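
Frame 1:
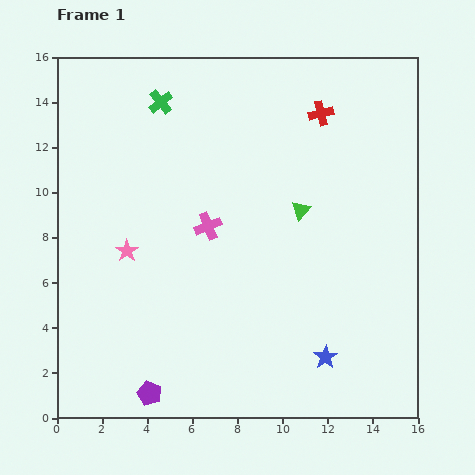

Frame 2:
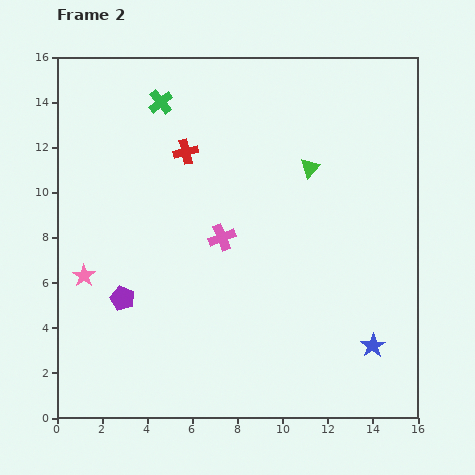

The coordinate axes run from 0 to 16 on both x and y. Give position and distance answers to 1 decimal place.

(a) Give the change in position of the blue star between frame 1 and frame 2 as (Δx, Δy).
(2.1, 0.5)

The blue star was at (11.9, 2.7) in frame 1 and (14.0, 3.2) in frame 2.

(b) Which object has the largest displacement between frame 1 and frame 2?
the red cross

(moved 6.2; next 4.4)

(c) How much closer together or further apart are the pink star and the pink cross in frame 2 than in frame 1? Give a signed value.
+2.5

Distance in frame 1: 3.8. Distance in frame 2: 6.3.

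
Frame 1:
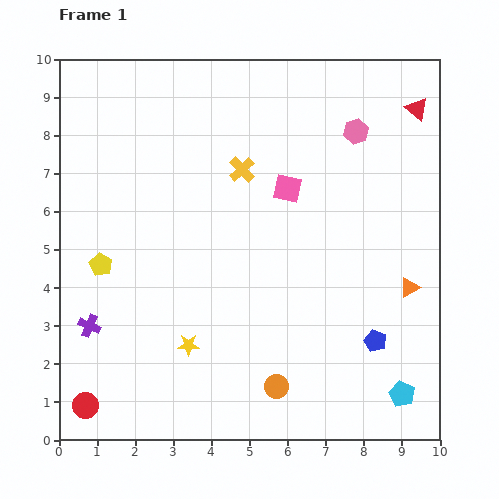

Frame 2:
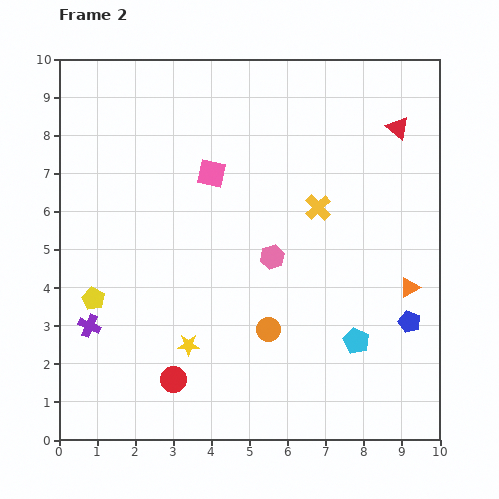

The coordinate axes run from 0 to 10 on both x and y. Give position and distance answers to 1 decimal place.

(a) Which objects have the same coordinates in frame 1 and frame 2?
the orange triangle, the yellow star, the purple cross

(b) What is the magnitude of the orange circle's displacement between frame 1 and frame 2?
1.5

The orange circle moved from (5.7, 1.4) to (5.5, 2.9), a distance of √(0.2² + 1.5²) ≈ 1.5.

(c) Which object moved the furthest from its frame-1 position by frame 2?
the pink hexagon

(moved 4.0; next 2.4)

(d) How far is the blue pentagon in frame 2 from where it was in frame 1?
1.0

The blue pentagon moved from (8.3, 2.6) to (9.2, 3.1), a distance of √(0.9² + 0.5²) ≈ 1.0.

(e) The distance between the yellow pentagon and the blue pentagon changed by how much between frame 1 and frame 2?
+0.8

Distance in frame 1: 7.5. Distance in frame 2: 8.3.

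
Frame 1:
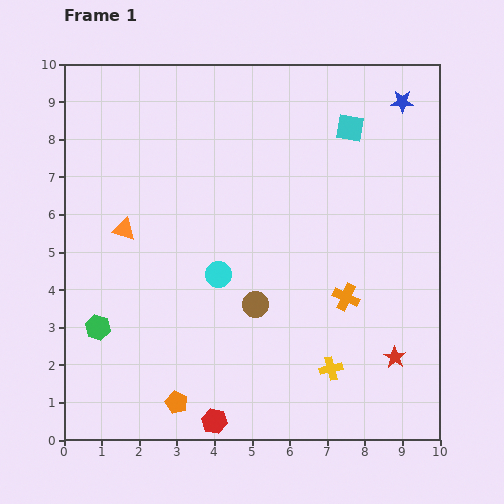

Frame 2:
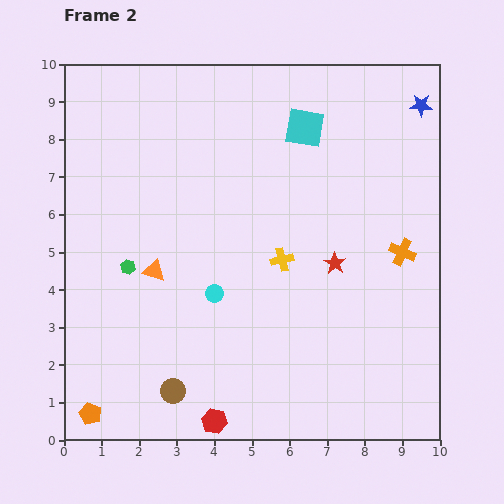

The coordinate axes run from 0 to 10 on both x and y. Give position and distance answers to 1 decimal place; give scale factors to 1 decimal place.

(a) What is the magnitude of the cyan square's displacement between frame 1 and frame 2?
1.2

The cyan square moved from (7.6, 8.3) to (6.4, 8.3), a distance of √(1.2² + 0.0²) ≈ 1.2.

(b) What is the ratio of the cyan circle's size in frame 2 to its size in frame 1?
0.7×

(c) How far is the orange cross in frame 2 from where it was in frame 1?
1.9

The orange cross moved from (7.5, 3.8) to (9.0, 5.0), a distance of √(1.5² + 1.2²) ≈ 1.9.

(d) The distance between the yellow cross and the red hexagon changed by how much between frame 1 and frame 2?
+1.3

Distance in frame 1: 3.4. Distance in frame 2: 4.7.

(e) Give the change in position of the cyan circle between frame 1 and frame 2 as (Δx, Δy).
(-0.1, -0.5)

The cyan circle was at (4.1, 4.4) in frame 1 and (4.0, 3.9) in frame 2.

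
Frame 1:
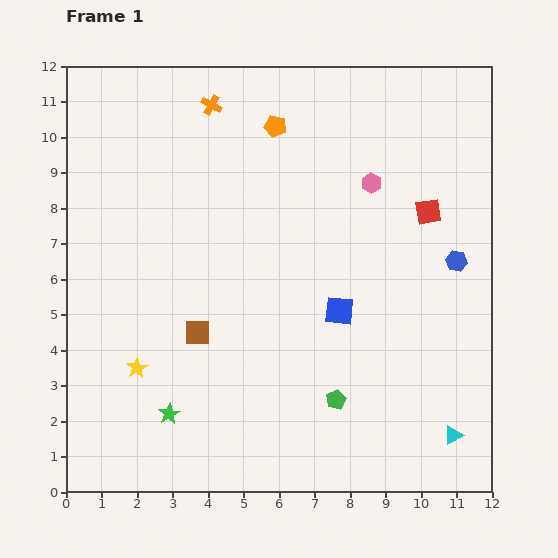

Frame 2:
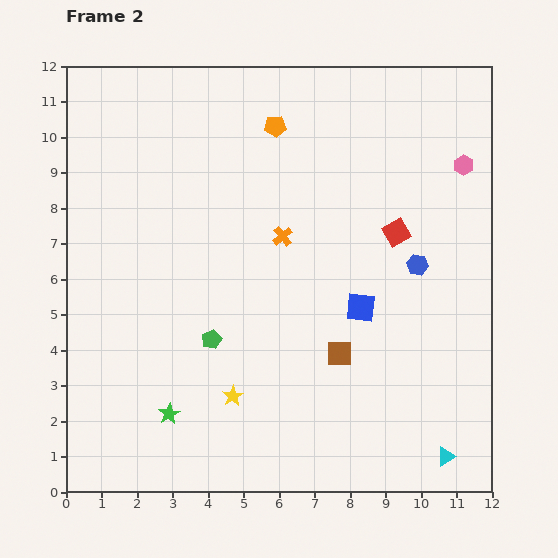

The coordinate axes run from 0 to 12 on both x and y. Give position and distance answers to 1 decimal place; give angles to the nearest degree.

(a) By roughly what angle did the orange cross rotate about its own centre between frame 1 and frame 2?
22° clockwise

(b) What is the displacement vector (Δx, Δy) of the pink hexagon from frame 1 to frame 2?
(2.6, 0.5)

The pink hexagon was at (8.6, 8.7) in frame 1 and (11.2, 9.2) in frame 2.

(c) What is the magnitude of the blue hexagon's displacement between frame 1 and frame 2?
1.1

The blue hexagon moved from (11.0, 6.5) to (9.9, 6.4), a distance of √(1.1² + 0.1²) ≈ 1.1.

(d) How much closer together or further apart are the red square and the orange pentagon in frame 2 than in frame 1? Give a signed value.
-0.4

Distance in frame 1: 4.9. Distance in frame 2: 4.5.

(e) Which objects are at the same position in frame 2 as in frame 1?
the orange pentagon, the green star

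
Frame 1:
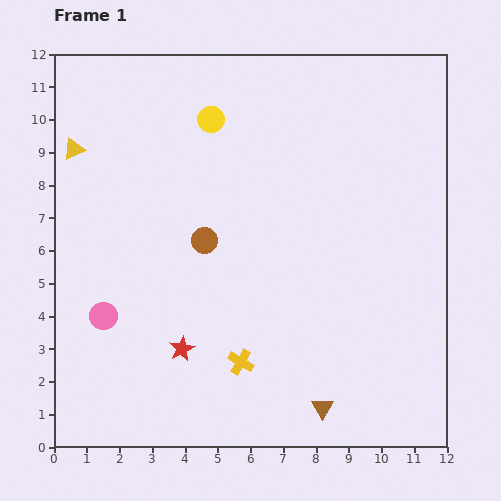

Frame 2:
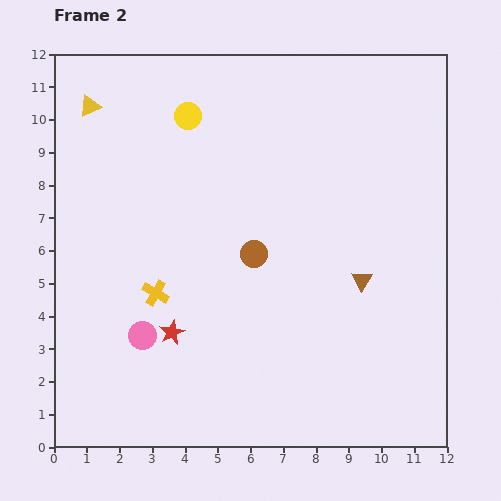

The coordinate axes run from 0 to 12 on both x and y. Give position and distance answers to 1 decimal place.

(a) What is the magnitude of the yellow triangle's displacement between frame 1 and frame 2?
1.4

The yellow triangle moved from (0.6, 9.1) to (1.1, 10.4), a distance of √(0.5² + 1.3²) ≈ 1.4.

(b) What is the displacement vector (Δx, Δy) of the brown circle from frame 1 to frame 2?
(1.5, -0.4)

The brown circle was at (4.6, 6.3) in frame 1 and (6.1, 5.9) in frame 2.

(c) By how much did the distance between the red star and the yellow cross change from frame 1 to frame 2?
-0.5

Distance in frame 1: 1.8. Distance in frame 2: 1.3.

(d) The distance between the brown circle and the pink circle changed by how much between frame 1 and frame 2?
+0.3

Distance in frame 1: 3.9. Distance in frame 2: 4.2.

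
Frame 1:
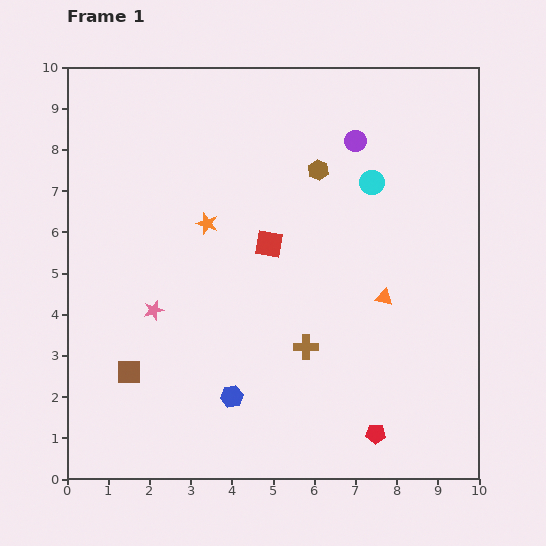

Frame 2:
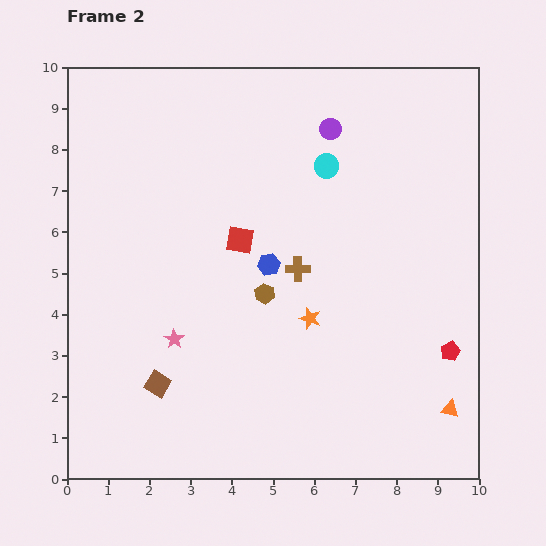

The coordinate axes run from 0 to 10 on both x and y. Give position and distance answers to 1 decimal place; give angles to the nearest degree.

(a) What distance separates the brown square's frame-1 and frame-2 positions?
0.8

The brown square moved from (1.5, 2.6) to (2.2, 2.3), a distance of √(0.7² + 0.3²) ≈ 0.8.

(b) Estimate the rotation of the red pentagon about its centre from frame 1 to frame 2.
25° counter-clockwise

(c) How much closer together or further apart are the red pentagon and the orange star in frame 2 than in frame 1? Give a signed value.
-3.0

Distance in frame 1: 6.5. Distance in frame 2: 3.5.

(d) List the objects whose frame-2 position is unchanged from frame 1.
none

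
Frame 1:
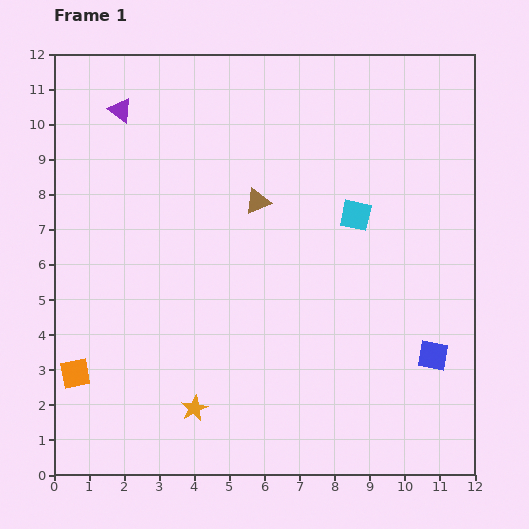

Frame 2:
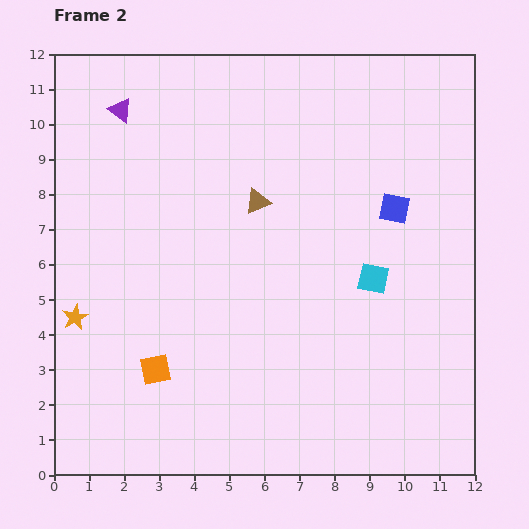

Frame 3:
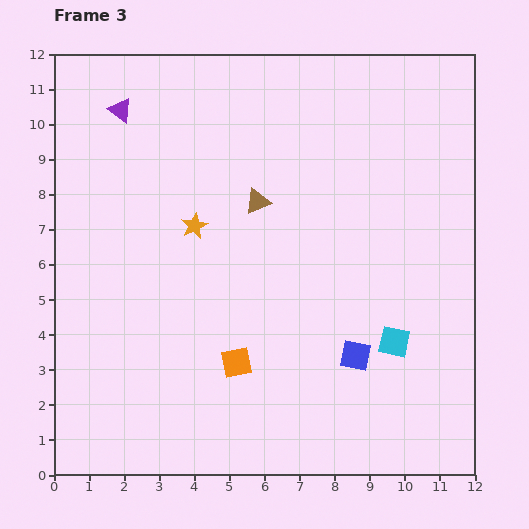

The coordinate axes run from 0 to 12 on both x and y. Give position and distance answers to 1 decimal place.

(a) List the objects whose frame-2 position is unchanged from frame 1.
the purple triangle, the brown triangle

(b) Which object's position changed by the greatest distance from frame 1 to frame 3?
the orange star

(moved 5.2; next 4.6)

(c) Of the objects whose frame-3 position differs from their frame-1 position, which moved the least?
the blue square

(moved 2.2)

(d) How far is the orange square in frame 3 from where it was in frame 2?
2.3

The orange square moved from (2.9, 3.0) to (5.2, 3.2), a distance of √(2.3² + 0.2²) ≈ 2.3.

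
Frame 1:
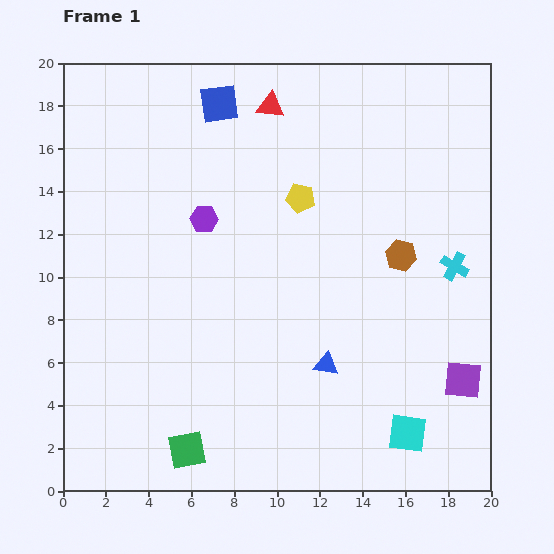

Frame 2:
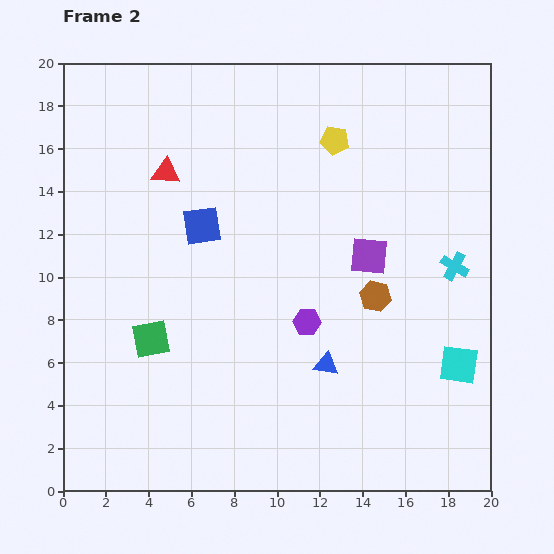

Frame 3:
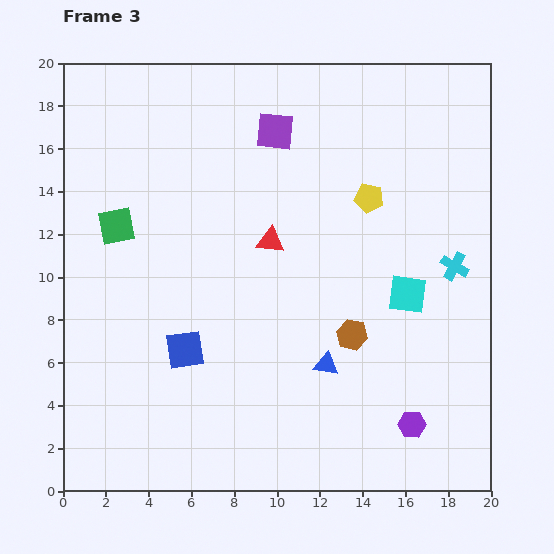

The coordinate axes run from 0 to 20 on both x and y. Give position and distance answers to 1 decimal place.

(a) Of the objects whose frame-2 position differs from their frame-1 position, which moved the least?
the brown hexagon

(moved 2.2)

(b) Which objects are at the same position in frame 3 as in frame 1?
the cyan cross, the blue triangle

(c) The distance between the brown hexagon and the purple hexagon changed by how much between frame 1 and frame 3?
-4.4

Distance in frame 1: 9.4. Distance in frame 3: 5.0.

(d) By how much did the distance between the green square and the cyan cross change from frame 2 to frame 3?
+1.3

Distance in frame 2: 14.6. Distance in frame 3: 15.9.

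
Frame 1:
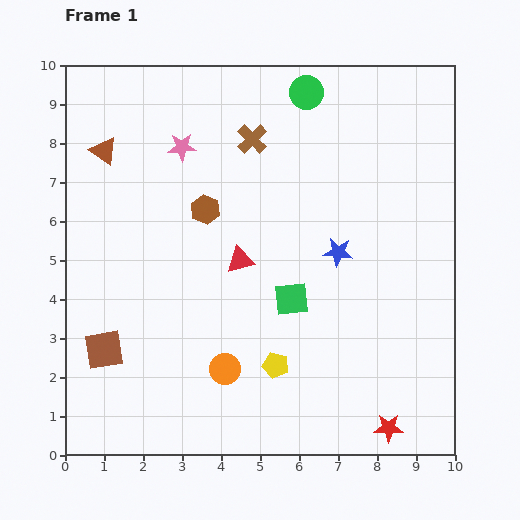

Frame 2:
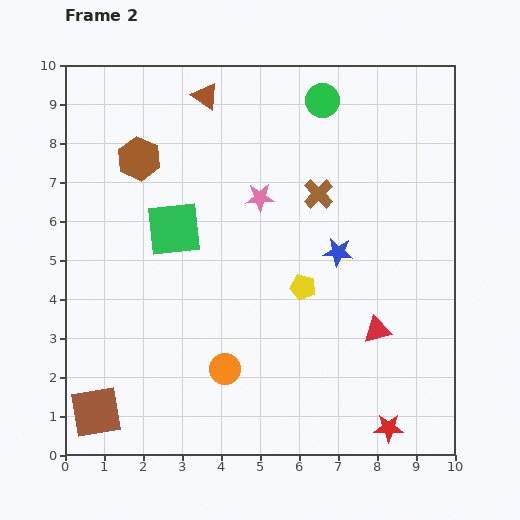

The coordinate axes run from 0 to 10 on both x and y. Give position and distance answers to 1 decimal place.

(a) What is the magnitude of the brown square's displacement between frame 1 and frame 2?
1.6

The brown square moved from (1.0, 2.7) to (0.8, 1.1), a distance of √(0.2² + 1.6²) ≈ 1.6.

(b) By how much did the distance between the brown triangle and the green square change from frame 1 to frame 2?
-2.6

Distance in frame 1: 6.1. Distance in frame 2: 3.5.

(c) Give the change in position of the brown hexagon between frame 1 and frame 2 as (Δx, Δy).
(-1.7, 1.3)

The brown hexagon was at (3.6, 6.3) in frame 1 and (1.9, 7.6) in frame 2.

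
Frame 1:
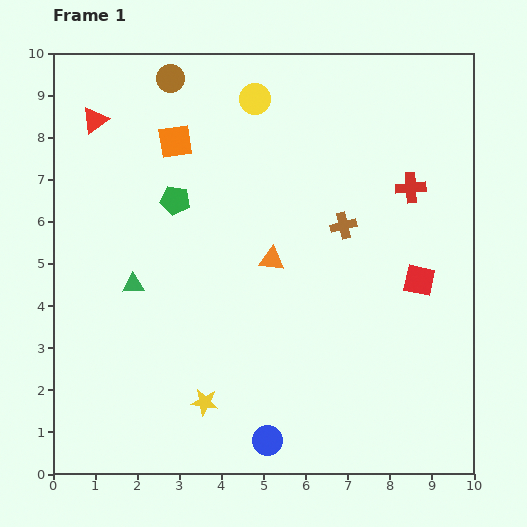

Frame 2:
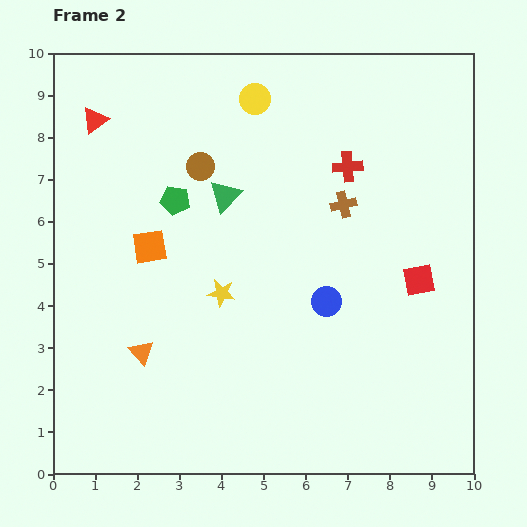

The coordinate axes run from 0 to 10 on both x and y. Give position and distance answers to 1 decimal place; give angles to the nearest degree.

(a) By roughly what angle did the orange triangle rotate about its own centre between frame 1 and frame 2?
42° clockwise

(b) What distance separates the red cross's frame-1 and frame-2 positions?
1.6

The red cross moved from (8.5, 6.8) to (7.0, 7.3), a distance of √(1.5² + 0.5²) ≈ 1.6.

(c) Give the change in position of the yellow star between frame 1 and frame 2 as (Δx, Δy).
(0.4, 2.6)

The yellow star was at (3.6, 1.7) in frame 1 and (4.0, 4.3) in frame 2.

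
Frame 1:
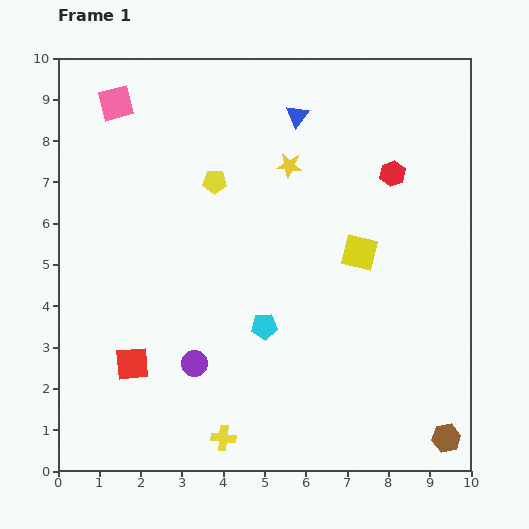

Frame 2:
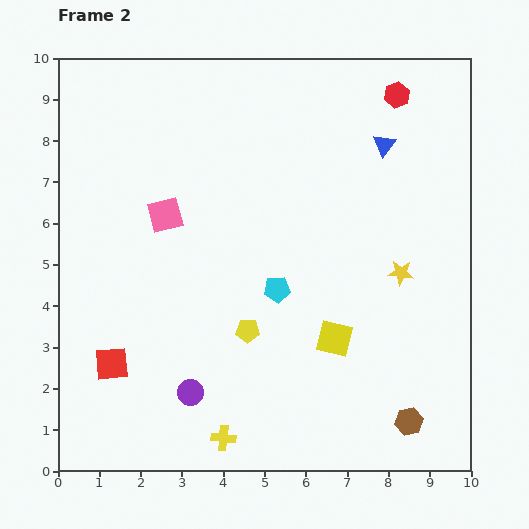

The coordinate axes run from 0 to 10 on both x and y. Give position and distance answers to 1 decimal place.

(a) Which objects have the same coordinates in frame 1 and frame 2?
the yellow cross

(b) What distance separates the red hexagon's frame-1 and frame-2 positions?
1.9

The red hexagon moved from (8.1, 7.2) to (8.2, 9.1), a distance of √(0.1² + 1.9²) ≈ 1.9.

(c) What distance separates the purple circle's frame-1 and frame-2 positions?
0.7

The purple circle moved from (3.3, 2.6) to (3.2, 1.9), a distance of √(0.1² + 0.7²) ≈ 0.7.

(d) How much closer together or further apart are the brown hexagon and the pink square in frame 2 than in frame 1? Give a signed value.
-3.7

Distance in frame 1: 11.4. Distance in frame 2: 7.7.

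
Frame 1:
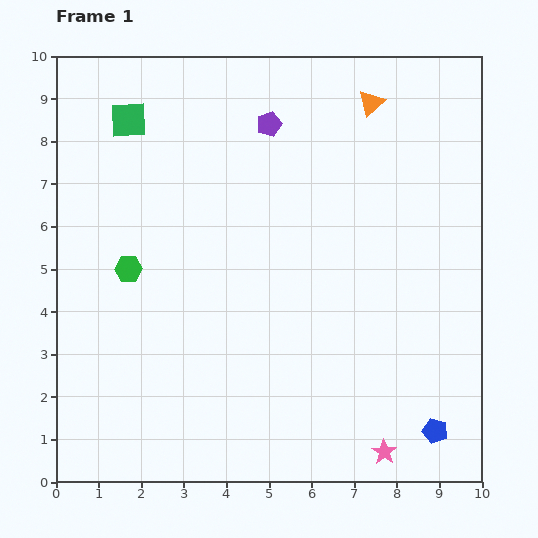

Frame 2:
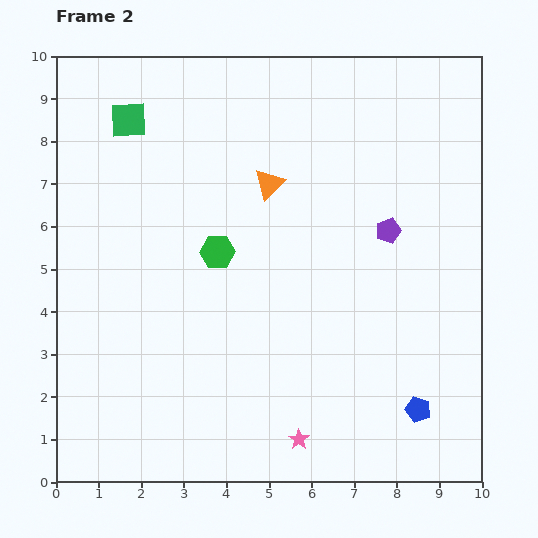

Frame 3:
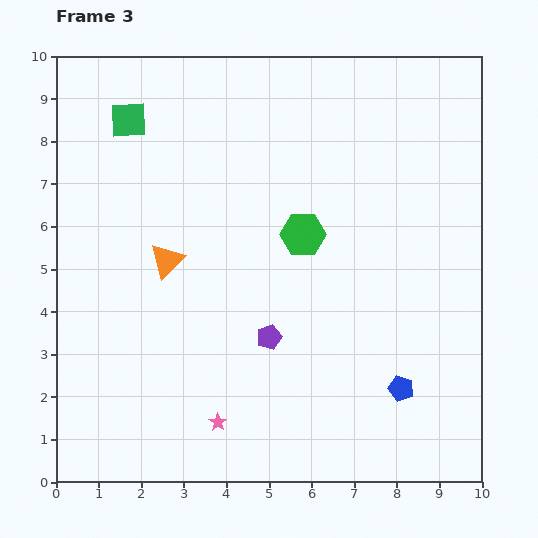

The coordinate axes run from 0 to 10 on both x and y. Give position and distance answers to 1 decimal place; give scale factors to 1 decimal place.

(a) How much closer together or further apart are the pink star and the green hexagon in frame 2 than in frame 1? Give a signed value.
-2.6

Distance in frame 1: 7.4. Distance in frame 2: 4.8.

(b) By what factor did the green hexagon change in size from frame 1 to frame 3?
1.6×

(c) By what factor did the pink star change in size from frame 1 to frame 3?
0.7×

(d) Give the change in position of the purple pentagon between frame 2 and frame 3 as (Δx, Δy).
(-2.8, -2.5)

The purple pentagon was at (7.8, 5.9) in frame 2 and (5.0, 3.4) in frame 3.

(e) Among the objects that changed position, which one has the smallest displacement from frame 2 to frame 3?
the blue pentagon

(moved 0.6)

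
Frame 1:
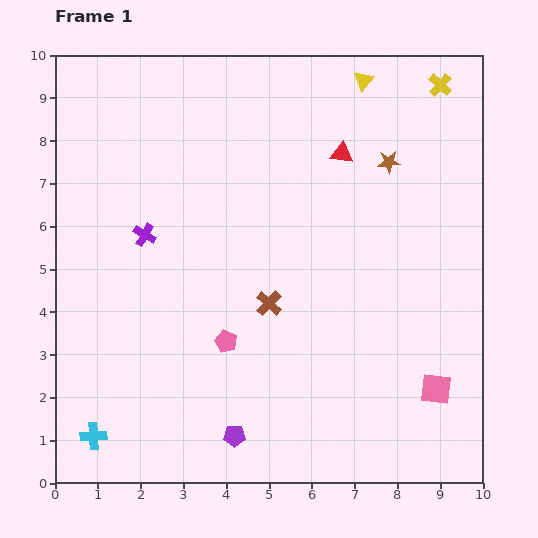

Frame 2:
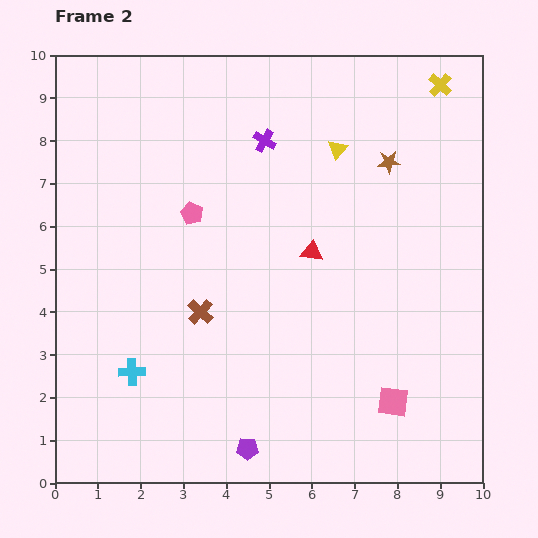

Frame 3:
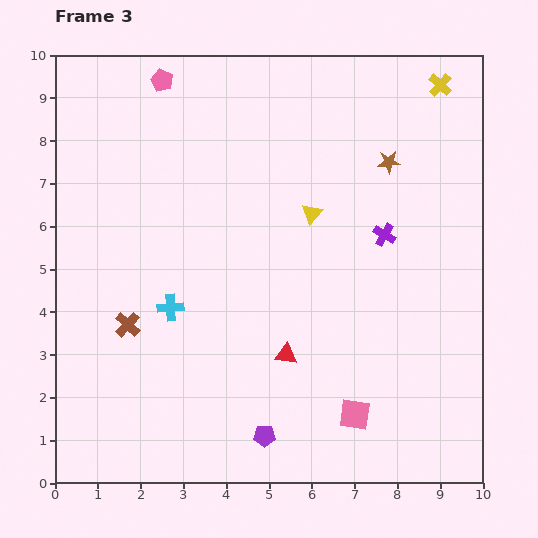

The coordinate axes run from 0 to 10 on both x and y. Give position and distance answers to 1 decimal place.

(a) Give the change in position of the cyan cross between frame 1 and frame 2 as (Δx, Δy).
(0.9, 1.5)

The cyan cross was at (0.9, 1.1) in frame 1 and (1.8, 2.6) in frame 2.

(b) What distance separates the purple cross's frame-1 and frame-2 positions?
3.6

The purple cross moved from (2.1, 5.8) to (4.9, 8.0), a distance of √(2.8² + 2.2²) ≈ 3.6.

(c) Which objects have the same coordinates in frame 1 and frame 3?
the brown star, the yellow cross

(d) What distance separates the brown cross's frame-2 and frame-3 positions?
1.7

The brown cross moved from (3.4, 4.0) to (1.7, 3.7), a distance of √(1.7² + 0.3²) ≈ 1.7.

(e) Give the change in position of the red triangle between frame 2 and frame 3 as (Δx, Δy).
(-0.6, -2.4)

The red triangle was at (6.0, 5.4) in frame 2 and (5.4, 3.0) in frame 3.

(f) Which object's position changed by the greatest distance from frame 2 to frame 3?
the purple cross

(moved 3.6; next 3.2)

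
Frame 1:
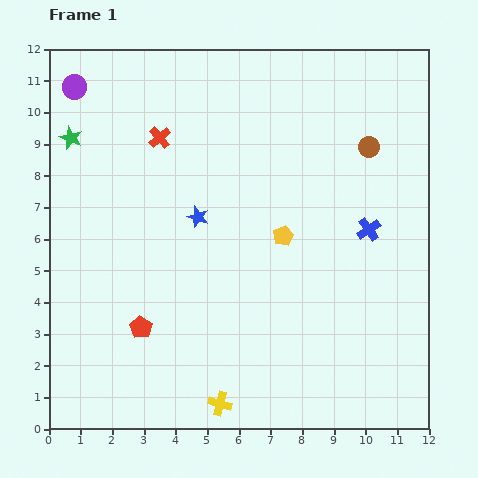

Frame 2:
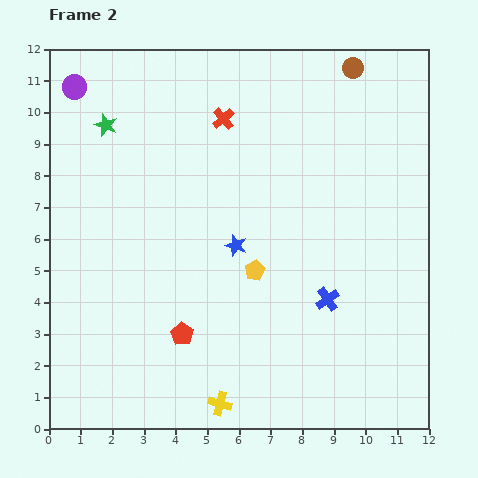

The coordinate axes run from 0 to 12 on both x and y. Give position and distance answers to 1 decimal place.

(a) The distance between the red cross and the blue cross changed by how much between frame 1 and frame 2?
-0.6

Distance in frame 1: 7.2. Distance in frame 2: 6.6.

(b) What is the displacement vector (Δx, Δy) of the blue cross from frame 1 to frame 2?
(-1.3, -2.2)

The blue cross was at (10.1, 6.3) in frame 1 and (8.8, 4.1) in frame 2.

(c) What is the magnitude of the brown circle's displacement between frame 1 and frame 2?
2.5

The brown circle moved from (10.1, 8.9) to (9.6, 11.4), a distance of √(0.5² + 2.5²) ≈ 2.5.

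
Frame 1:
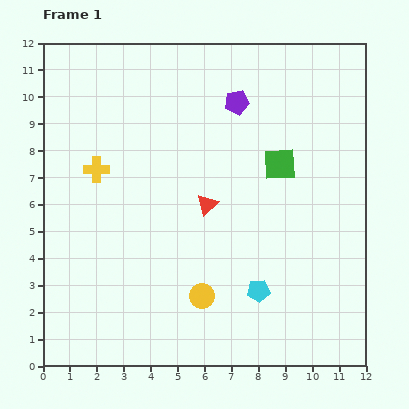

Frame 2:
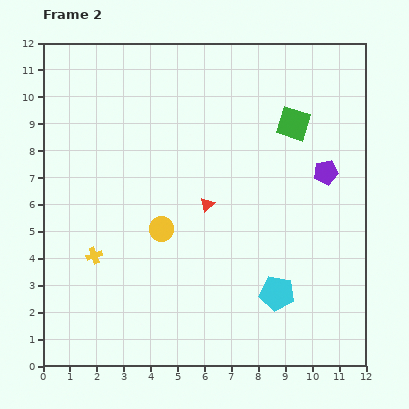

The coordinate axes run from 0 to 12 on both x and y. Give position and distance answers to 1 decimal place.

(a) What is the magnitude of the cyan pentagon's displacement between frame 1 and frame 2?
0.7

The cyan pentagon moved from (8.0, 2.8) to (8.7, 2.7), a distance of √(0.7² + 0.1²) ≈ 0.7.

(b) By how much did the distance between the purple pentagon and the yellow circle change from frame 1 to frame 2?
-0.8

Distance in frame 1: 7.3. Distance in frame 2: 6.5.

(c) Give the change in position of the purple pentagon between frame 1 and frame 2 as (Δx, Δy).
(3.3, -2.6)

The purple pentagon was at (7.2, 9.8) in frame 1 and (10.5, 7.2) in frame 2.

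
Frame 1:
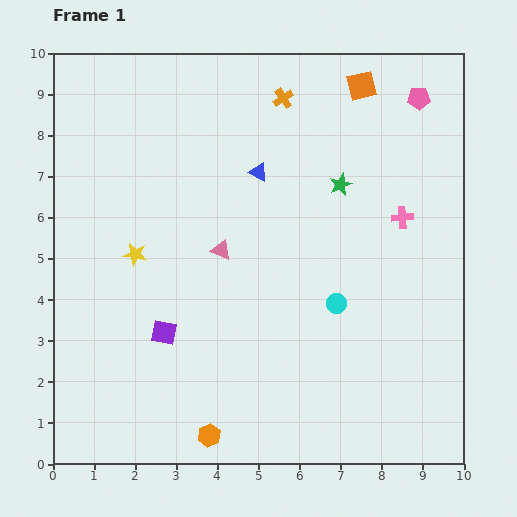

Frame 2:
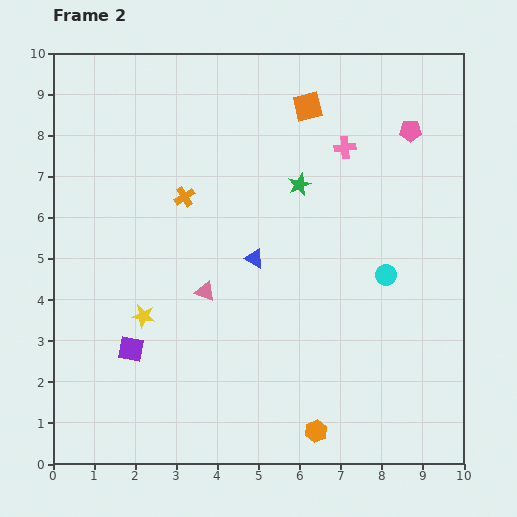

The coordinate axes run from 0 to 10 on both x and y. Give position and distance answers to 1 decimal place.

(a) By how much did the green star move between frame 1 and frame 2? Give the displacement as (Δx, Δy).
(-1.0, 0.0)

The green star was at (7.0, 6.8) in frame 1 and (6.0, 6.8) in frame 2.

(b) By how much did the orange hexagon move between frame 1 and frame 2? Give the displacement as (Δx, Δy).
(2.6, 0.1)

The orange hexagon was at (3.8, 0.7) in frame 1 and (6.4, 0.8) in frame 2.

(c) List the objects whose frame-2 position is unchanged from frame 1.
none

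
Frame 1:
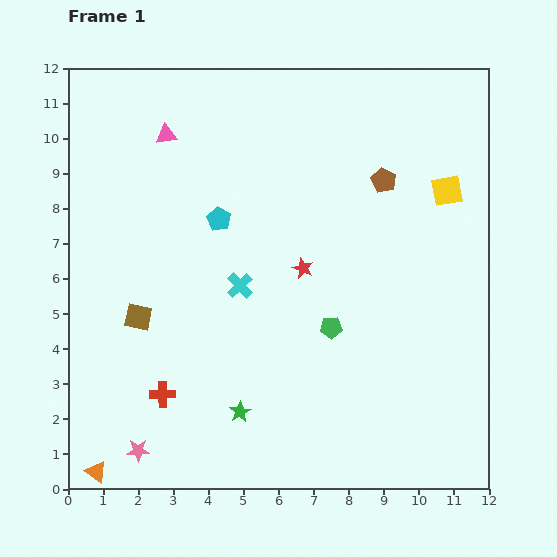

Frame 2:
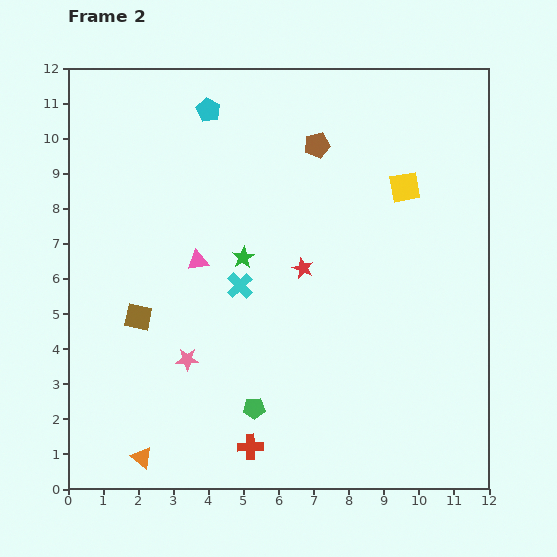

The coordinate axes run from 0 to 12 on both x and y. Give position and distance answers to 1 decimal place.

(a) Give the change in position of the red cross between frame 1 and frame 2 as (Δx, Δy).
(2.5, -1.5)

The red cross was at (2.7, 2.7) in frame 1 and (5.2, 1.2) in frame 2.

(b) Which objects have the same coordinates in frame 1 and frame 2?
the red star, the cyan cross, the brown square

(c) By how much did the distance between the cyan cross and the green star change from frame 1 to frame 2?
-2.8

Distance in frame 1: 3.6. Distance in frame 2: 0.8.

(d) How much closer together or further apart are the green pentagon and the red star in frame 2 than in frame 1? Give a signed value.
+2.3

Distance in frame 1: 1.9. Distance in frame 2: 4.2.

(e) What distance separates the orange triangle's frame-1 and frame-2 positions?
1.4

The orange triangle moved from (0.8, 0.5) to (2.1, 0.9), a distance of √(1.3² + 0.4²) ≈ 1.4.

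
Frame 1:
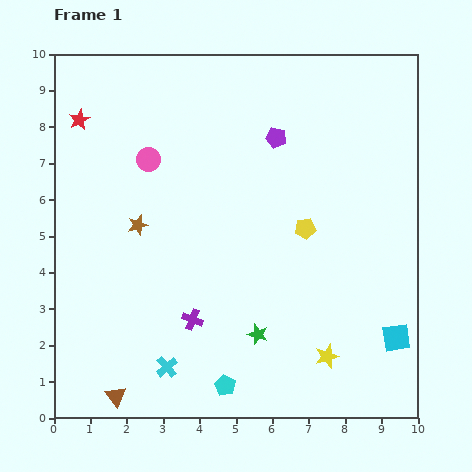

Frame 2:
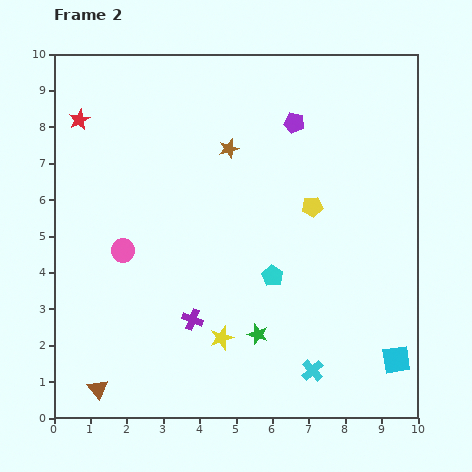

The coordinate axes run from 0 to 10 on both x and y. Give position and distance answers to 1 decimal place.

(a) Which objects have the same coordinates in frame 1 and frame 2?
the green star, the purple cross, the red star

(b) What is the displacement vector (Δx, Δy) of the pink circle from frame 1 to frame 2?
(-0.7, -2.5)

The pink circle was at (2.6, 7.1) in frame 1 and (1.9, 4.6) in frame 2.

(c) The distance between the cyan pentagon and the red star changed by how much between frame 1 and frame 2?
-1.5

Distance in frame 1: 8.3. Distance in frame 2: 6.8.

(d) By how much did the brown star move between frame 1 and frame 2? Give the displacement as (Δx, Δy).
(2.5, 2.1)

The brown star was at (2.3, 5.3) in frame 1 and (4.8, 7.4) in frame 2.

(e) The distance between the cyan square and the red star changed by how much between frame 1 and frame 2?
+0.3

Distance in frame 1: 10.6. Distance in frame 2: 10.9.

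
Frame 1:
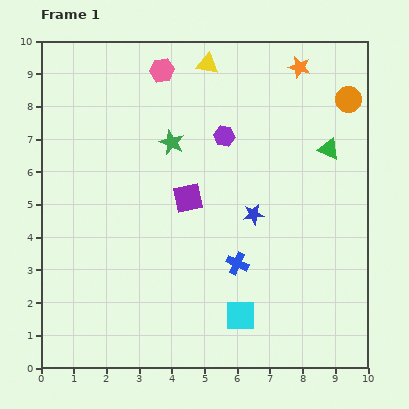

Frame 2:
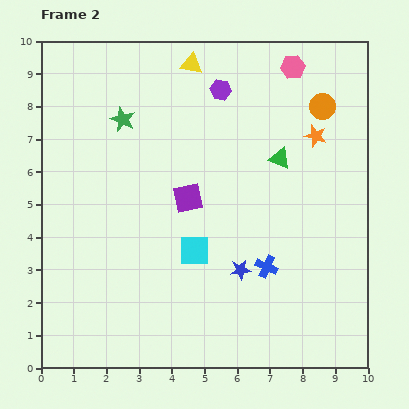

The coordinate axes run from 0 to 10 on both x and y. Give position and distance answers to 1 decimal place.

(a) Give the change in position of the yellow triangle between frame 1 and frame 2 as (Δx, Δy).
(-0.5, 0.0)

The yellow triangle was at (5.1, 9.3) in frame 1 and (4.6, 9.3) in frame 2.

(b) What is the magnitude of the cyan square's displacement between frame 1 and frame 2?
2.4

The cyan square moved from (6.1, 1.6) to (4.7, 3.6), a distance of √(1.4² + 2.0²) ≈ 2.4.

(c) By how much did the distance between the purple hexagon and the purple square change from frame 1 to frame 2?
+1.2

Distance in frame 1: 2.2. Distance in frame 2: 3.4.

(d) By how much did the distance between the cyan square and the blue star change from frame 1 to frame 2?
-1.6

Distance in frame 1: 3.1. Distance in frame 2: 1.5.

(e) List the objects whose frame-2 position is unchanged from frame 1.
the purple square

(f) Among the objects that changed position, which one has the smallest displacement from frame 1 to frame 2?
the yellow triangle

(moved 0.5)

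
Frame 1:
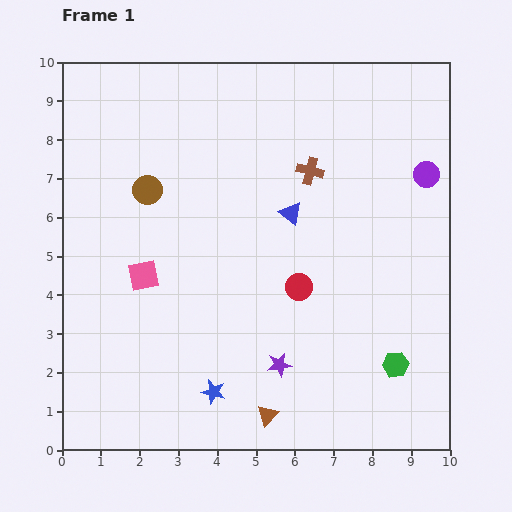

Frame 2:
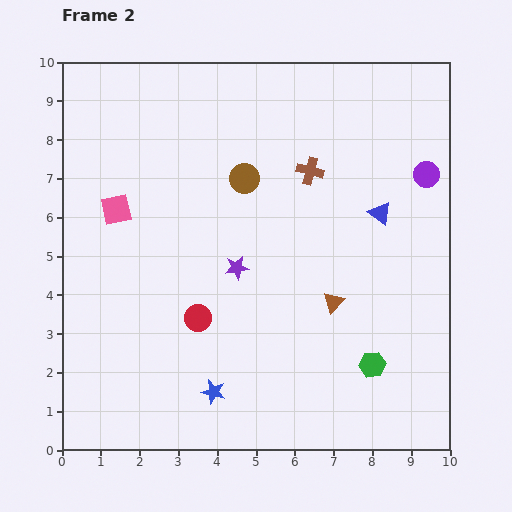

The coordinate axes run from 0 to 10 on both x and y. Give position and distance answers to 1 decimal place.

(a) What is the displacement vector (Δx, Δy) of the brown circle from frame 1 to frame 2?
(2.5, 0.3)

The brown circle was at (2.2, 6.7) in frame 1 and (4.7, 7.0) in frame 2.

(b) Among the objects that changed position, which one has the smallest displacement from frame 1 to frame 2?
the green hexagon

(moved 0.6)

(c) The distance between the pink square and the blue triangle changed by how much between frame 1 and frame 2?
+2.7

Distance in frame 1: 4.1. Distance in frame 2: 6.8.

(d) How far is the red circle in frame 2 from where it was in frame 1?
2.7

The red circle moved from (6.1, 4.2) to (3.5, 3.4), a distance of √(2.6² + 0.8²) ≈ 2.7.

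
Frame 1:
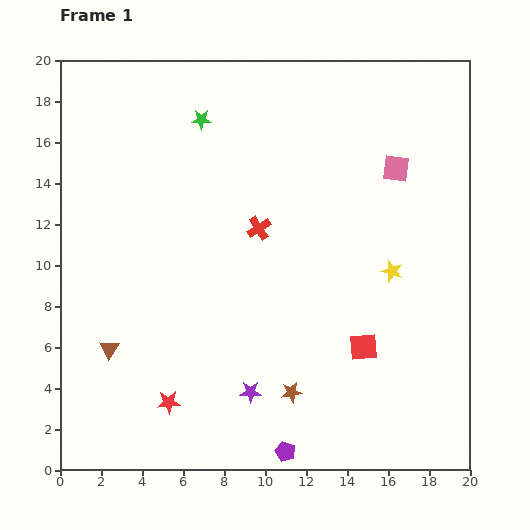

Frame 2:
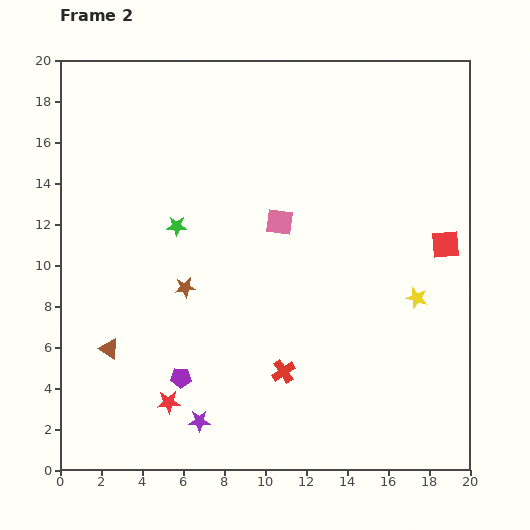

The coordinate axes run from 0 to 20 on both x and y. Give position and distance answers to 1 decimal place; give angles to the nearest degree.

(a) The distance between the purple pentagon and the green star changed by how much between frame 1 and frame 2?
-9.3

Distance in frame 1: 16.7. Distance in frame 2: 7.4.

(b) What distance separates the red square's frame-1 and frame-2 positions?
6.4

The red square moved from (14.8, 6.0) to (18.8, 11.0), a distance of √(4.0² + 5.0²) ≈ 6.4.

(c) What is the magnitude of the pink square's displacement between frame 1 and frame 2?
6.3

The pink square moved from (16.4, 14.7) to (10.7, 12.1), a distance of √(5.7² + 2.6²) ≈ 6.3.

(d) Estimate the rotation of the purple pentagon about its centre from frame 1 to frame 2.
20° counter-clockwise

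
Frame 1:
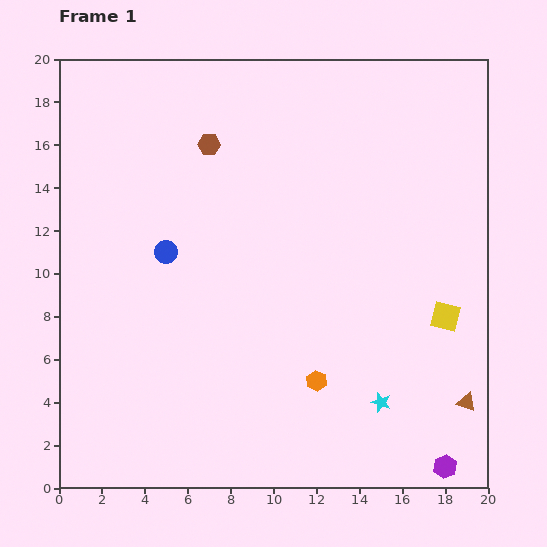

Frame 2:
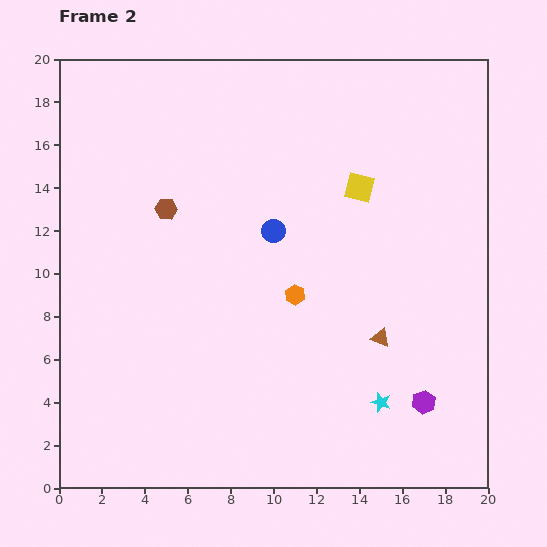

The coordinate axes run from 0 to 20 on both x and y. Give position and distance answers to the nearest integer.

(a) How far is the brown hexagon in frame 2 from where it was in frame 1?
4

The brown hexagon moved from (7, 16) to (5, 13), a distance of √(2² + 3²) ≈ 4.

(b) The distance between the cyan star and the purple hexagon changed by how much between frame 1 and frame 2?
-2

Distance in frame 1: 4. Distance in frame 2: 2.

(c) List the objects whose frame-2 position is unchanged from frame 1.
the cyan star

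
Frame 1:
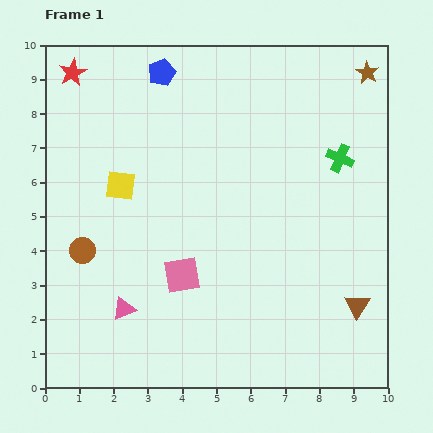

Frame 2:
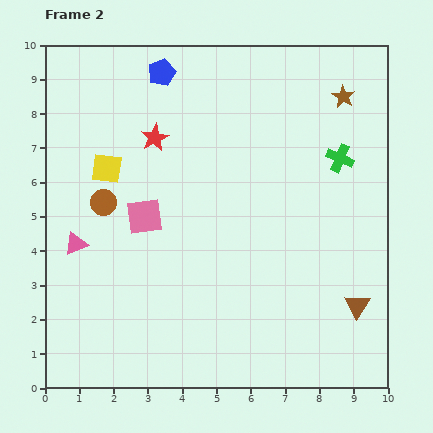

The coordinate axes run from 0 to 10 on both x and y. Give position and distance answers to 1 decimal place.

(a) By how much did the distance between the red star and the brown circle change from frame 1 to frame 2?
-2.8

Distance in frame 1: 5.2. Distance in frame 2: 2.4.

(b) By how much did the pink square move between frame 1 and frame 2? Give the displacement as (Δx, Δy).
(-1.1, 1.7)

The pink square was at (4.0, 3.3) in frame 1 and (2.9, 5.0) in frame 2.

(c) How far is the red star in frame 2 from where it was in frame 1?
3.1

The red star moved from (0.8, 9.2) to (3.2, 7.3), a distance of √(2.4² + 1.9²) ≈ 3.1.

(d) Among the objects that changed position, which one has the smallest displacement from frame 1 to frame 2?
the yellow square

(moved 0.6)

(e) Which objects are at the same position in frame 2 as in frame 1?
the blue pentagon, the green cross, the brown triangle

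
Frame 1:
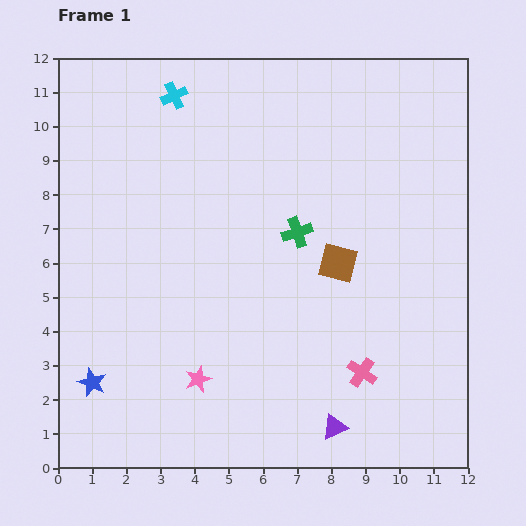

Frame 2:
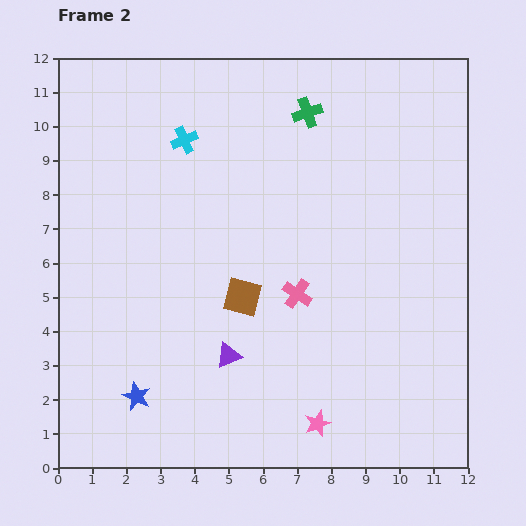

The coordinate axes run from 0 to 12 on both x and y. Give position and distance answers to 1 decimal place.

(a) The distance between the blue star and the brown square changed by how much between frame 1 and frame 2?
-3.8

Distance in frame 1: 8.0. Distance in frame 2: 4.2.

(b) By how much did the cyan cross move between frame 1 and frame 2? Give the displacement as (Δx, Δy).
(0.3, -1.3)

The cyan cross was at (3.4, 10.9) in frame 1 and (3.7, 9.6) in frame 2.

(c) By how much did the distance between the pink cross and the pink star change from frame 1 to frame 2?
-1.0

Distance in frame 1: 4.8. Distance in frame 2: 3.8.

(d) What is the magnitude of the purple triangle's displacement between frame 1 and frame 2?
3.7

The purple triangle moved from (8.1, 1.2) to (5.0, 3.3), a distance of √(3.1² + 2.1²) ≈ 3.7.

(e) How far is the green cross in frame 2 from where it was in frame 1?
3.5

The green cross moved from (7.0, 6.9) to (7.3, 10.4), a distance of √(0.3² + 3.5²) ≈ 3.5.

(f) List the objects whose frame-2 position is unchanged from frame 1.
none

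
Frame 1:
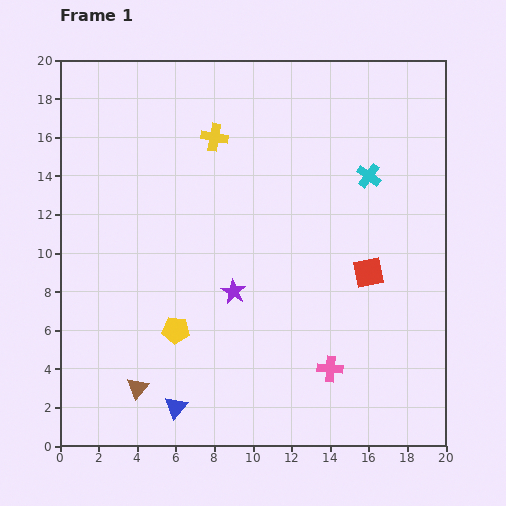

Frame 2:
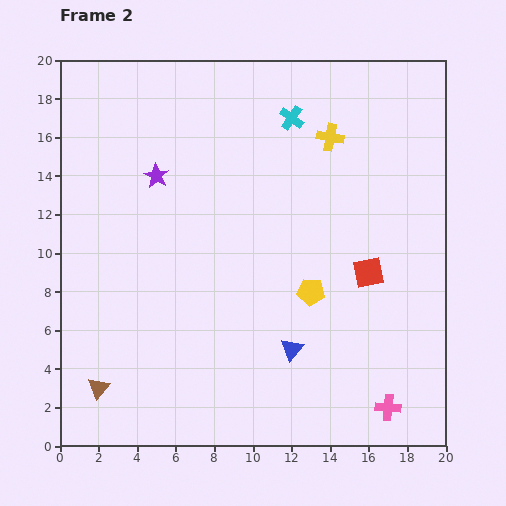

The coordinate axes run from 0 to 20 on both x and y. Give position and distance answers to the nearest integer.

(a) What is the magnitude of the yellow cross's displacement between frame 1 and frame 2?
6

The yellow cross moved from (8, 16) to (14, 16), a distance of √(6² + 0²) ≈ 6.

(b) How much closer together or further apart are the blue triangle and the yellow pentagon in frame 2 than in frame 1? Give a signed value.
-1

Distance in frame 1: 4. Distance in frame 2: 3.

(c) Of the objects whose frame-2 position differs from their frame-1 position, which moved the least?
the brown triangle

(moved 2)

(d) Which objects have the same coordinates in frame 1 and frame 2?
the red square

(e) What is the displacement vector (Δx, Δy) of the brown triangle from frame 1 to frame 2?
(-2, 0)

The brown triangle was at (4, 3) in frame 1 and (2, 3) in frame 2.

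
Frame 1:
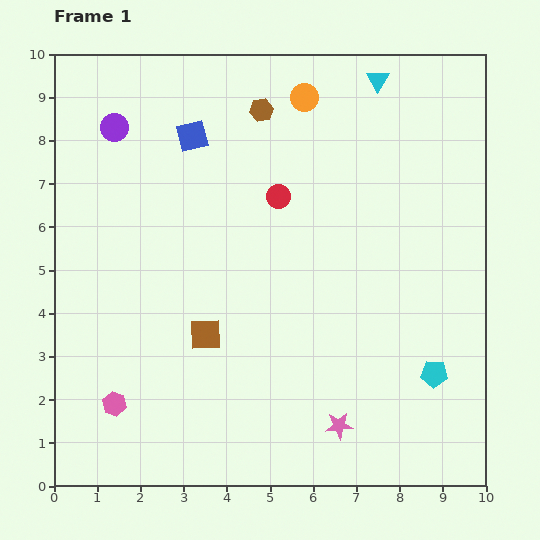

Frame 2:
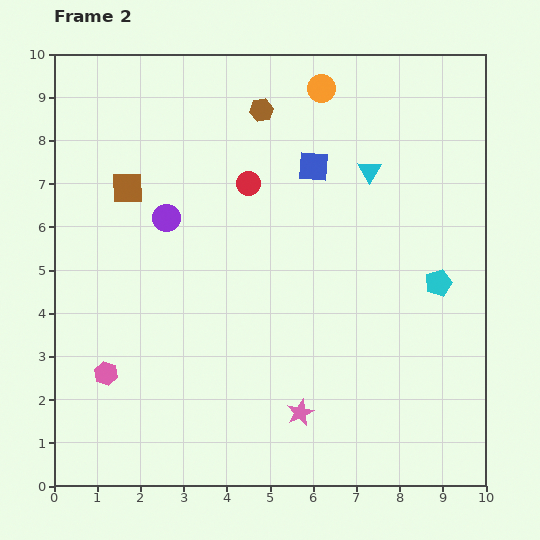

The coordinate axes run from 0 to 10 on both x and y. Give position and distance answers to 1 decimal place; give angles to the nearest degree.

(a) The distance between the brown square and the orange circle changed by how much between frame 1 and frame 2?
-0.9

Distance in frame 1: 6.0. Distance in frame 2: 5.1.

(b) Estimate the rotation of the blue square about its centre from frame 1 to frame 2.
19° clockwise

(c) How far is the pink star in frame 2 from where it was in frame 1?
0.9

The pink star moved from (6.6, 1.4) to (5.7, 1.7), a distance of √(0.9² + 0.3²) ≈ 0.9.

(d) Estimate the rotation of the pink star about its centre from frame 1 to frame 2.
20° counter-clockwise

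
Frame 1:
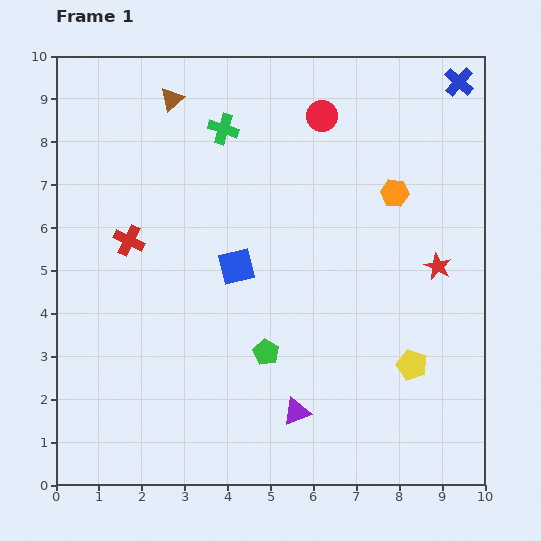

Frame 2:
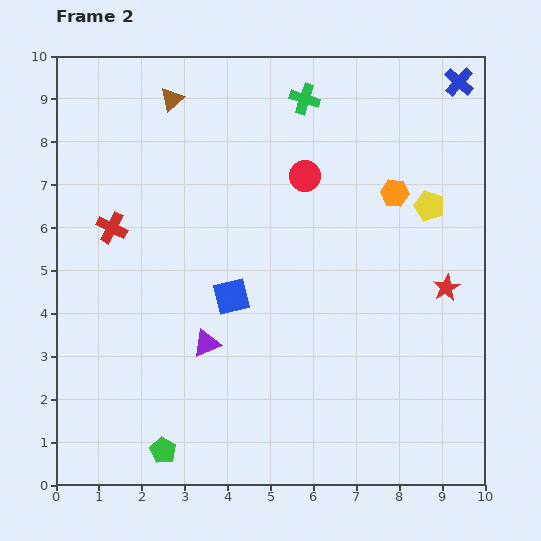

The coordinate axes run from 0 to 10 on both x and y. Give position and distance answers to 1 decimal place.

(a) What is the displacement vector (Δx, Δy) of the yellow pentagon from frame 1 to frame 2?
(0.4, 3.7)

The yellow pentagon was at (8.3, 2.8) in frame 1 and (8.7, 6.5) in frame 2.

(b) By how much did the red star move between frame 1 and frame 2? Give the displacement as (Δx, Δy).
(0.2, -0.5)

The red star was at (8.9, 5.1) in frame 1 and (9.1, 4.6) in frame 2.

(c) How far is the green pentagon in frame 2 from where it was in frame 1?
3.3

The green pentagon moved from (4.9, 3.1) to (2.5, 0.8), a distance of √(2.4² + 2.3²) ≈ 3.3.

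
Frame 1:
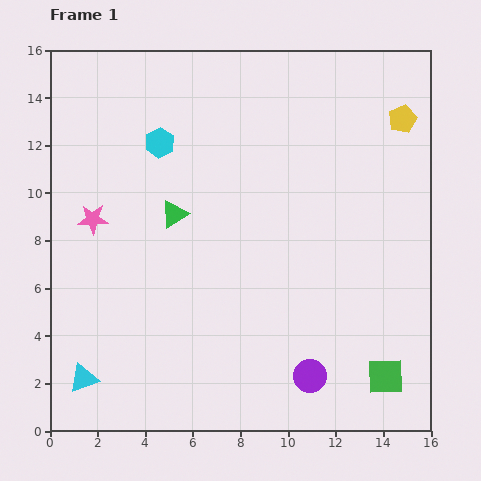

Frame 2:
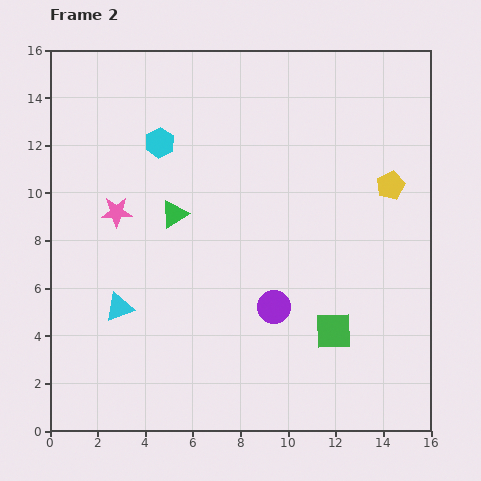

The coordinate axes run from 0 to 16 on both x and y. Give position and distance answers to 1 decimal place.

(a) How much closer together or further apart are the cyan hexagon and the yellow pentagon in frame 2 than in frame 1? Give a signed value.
-0.3

Distance in frame 1: 10.2. Distance in frame 2: 9.9.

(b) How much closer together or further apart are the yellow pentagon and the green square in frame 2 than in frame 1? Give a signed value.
-4.2

Distance in frame 1: 10.8. Distance in frame 2: 6.6.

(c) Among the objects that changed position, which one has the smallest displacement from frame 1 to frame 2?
the pink star

(moved 1.0)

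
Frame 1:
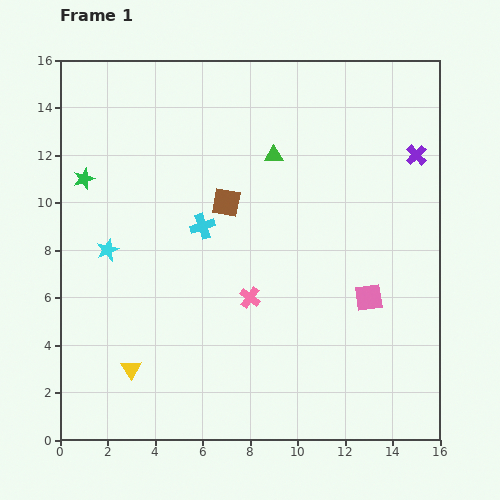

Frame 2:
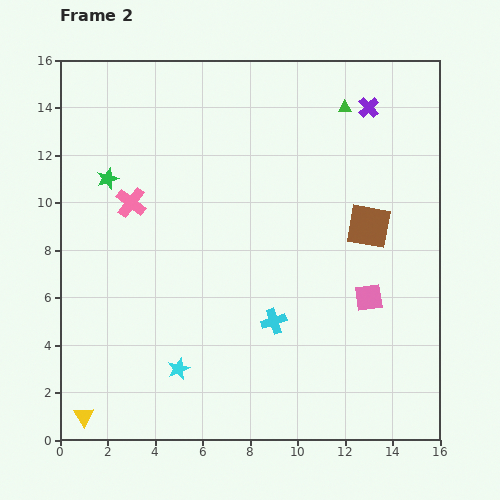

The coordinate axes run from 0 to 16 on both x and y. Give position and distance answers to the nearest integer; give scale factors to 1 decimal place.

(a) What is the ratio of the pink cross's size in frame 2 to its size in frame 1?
1.5×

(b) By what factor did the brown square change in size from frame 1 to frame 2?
1.6×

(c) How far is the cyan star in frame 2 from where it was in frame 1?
6

The cyan star moved from (2, 8) to (5, 3), a distance of √(3² + 5²) ≈ 6.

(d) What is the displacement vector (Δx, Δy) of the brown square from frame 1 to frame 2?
(6, -1)

The brown square was at (7, 10) in frame 1 and (13, 9) in frame 2.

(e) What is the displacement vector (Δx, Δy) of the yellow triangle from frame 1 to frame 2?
(-2, -2)

The yellow triangle was at (3, 3) in frame 1 and (1, 1) in frame 2.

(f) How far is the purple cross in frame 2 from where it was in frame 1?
3

The purple cross moved from (15, 12) to (13, 14), a distance of √(2² + 2²) ≈ 3.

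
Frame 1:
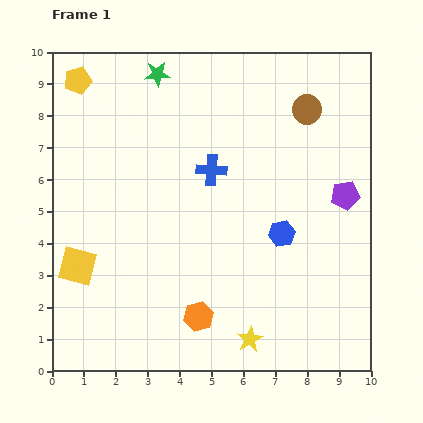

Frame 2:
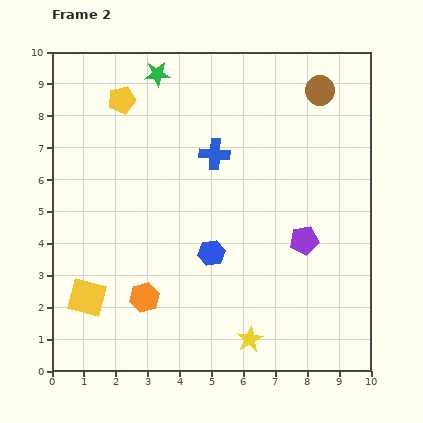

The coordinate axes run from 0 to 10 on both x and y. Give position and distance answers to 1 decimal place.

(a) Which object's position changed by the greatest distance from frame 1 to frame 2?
the blue hexagon

(moved 2.3; next 1.9)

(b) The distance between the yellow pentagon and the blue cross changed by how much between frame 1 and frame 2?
-1.6

Distance in frame 1: 5.0. Distance in frame 2: 3.4.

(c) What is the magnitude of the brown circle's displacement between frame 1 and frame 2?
0.7

The brown circle moved from (8.0, 8.2) to (8.4, 8.8), a distance of √(0.4² + 0.6²) ≈ 0.7.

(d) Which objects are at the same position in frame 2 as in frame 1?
the yellow star, the green star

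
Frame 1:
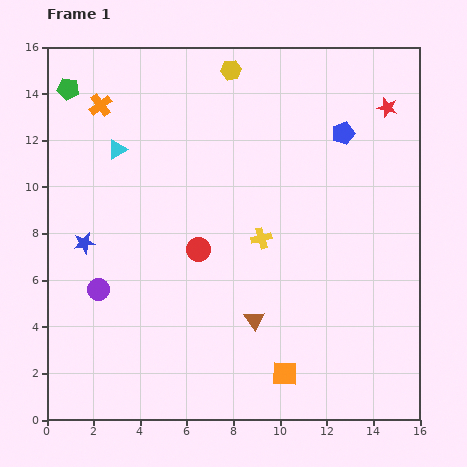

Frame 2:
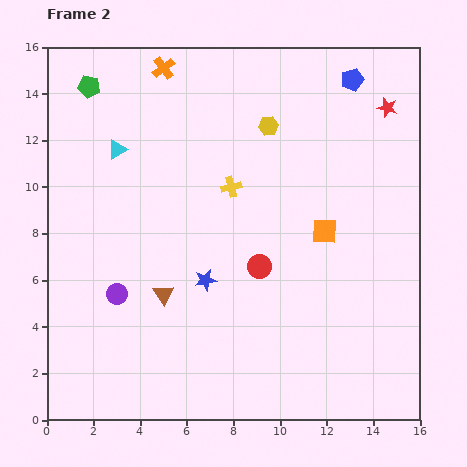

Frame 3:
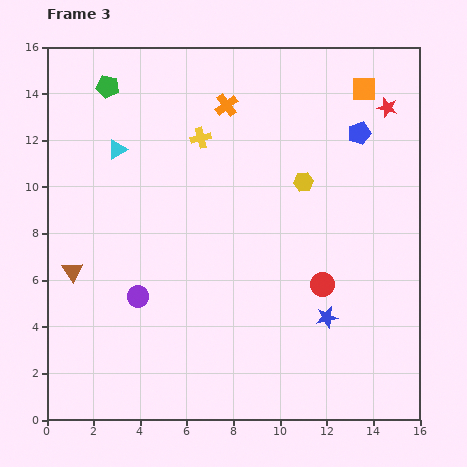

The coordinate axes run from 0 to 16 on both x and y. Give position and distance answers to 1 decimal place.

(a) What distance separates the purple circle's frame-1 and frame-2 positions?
0.8

The purple circle moved from (2.2, 5.6) to (3.0, 5.4), a distance of √(0.8² + 0.2²) ≈ 0.8.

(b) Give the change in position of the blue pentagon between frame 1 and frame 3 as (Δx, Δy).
(0.7, 0.0)

The blue pentagon was at (12.7, 12.3) in frame 1 and (13.4, 12.3) in frame 3.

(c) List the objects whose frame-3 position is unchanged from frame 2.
the cyan triangle, the red star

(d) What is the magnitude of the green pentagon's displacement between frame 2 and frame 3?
0.8

The green pentagon moved from (1.8, 14.3) to (2.6, 14.3), a distance of √(0.8² + 0.0²) ≈ 0.8.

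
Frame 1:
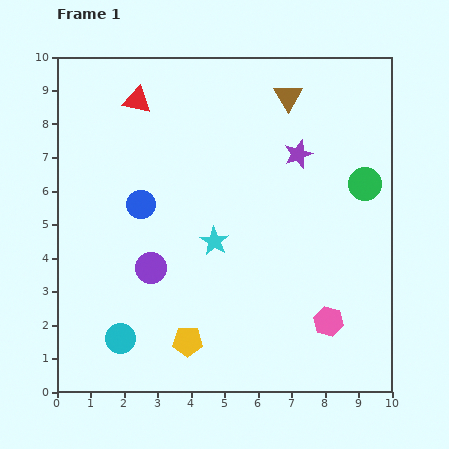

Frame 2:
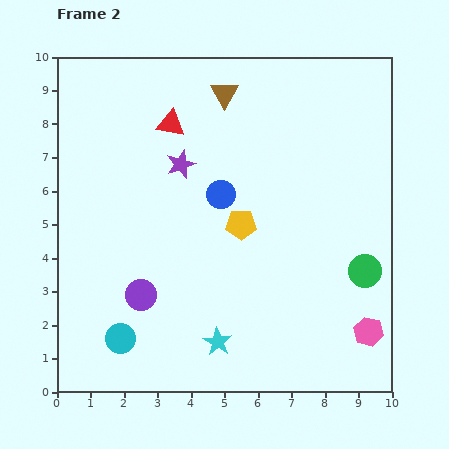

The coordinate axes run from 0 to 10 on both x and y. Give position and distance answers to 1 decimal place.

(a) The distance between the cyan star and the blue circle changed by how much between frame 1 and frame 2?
+1.9

Distance in frame 1: 2.5. Distance in frame 2: 4.4.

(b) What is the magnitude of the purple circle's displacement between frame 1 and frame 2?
0.9

The purple circle moved from (2.8, 3.7) to (2.5, 2.9), a distance of √(0.3² + 0.8²) ≈ 0.9.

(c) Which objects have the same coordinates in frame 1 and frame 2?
the cyan circle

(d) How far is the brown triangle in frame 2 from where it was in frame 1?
1.9

The brown triangle moved from (6.9, 8.8) to (5.0, 8.9), a distance of √(1.9² + 0.1²) ≈ 1.9.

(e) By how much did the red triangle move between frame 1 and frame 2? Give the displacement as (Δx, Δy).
(1.0, -0.7)

The red triangle was at (2.4, 8.7) in frame 1 and (3.4, 8.0) in frame 2.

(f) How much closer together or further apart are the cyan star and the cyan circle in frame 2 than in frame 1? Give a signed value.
-1.1

Distance in frame 1: 4.0. Distance in frame 2: 2.9.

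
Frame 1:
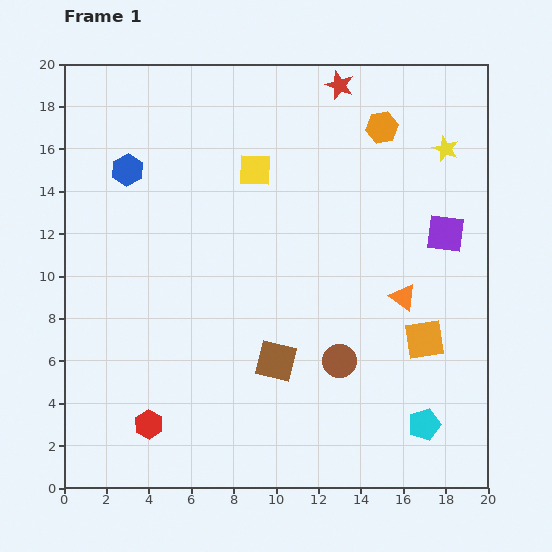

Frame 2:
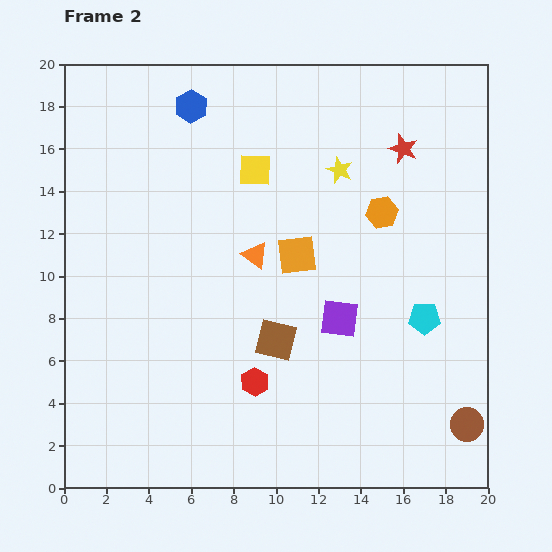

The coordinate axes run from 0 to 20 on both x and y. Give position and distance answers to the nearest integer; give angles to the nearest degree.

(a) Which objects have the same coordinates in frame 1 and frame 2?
the yellow square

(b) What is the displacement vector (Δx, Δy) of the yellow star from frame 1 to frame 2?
(-5, -1)

The yellow star was at (18, 16) in frame 1 and (13, 15) in frame 2.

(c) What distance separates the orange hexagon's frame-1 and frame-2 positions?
4

The orange hexagon moved from (15, 17) to (15, 13), a distance of √(0² + 4²) ≈ 4.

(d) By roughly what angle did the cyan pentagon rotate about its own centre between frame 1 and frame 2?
18° clockwise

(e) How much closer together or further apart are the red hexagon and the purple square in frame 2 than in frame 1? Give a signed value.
-12

Distance in frame 1: 17. Distance in frame 2: 5.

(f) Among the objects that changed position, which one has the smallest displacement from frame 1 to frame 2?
the brown square

(moved 1)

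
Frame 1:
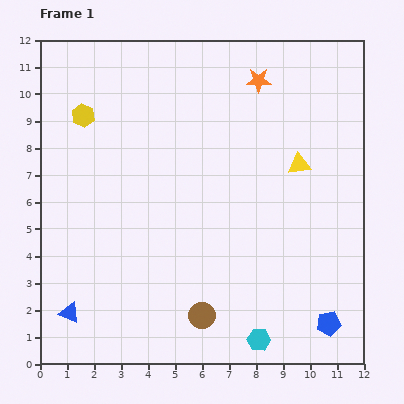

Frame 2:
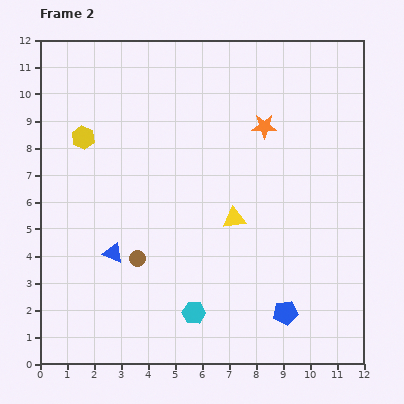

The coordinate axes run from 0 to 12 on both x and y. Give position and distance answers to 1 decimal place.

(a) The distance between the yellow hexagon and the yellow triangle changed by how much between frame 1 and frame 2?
-1.8

Distance in frame 1: 8.2. Distance in frame 2: 6.4.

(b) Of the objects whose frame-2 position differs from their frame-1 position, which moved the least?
the yellow hexagon

(moved 0.8)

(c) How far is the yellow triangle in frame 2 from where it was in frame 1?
3.1

The yellow triangle moved from (9.6, 7.4) to (7.2, 5.4), a distance of √(2.4² + 2.0²) ≈ 3.1.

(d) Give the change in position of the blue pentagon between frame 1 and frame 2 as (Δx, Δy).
(-1.6, 0.4)

The blue pentagon was at (10.7, 1.5) in frame 1 and (9.1, 1.9) in frame 2.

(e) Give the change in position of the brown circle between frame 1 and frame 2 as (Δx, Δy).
(-2.4, 2.1)

The brown circle was at (6.0, 1.8) in frame 1 and (3.6, 3.9) in frame 2.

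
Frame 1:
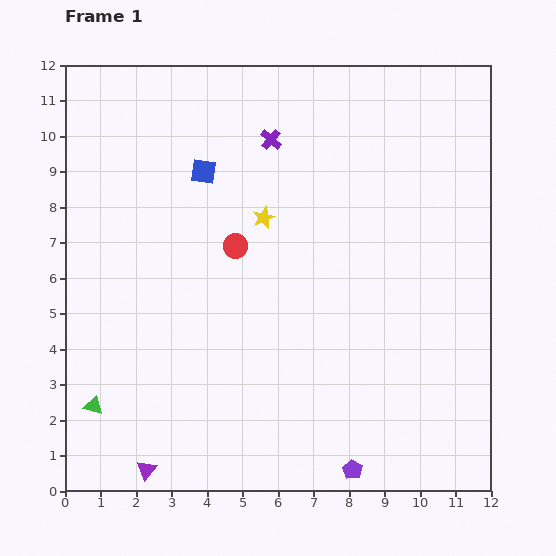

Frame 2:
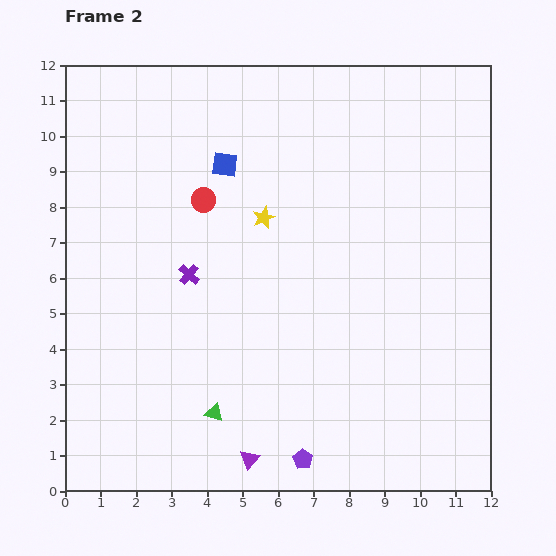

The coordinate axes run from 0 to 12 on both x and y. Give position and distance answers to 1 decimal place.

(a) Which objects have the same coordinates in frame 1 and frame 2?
the yellow star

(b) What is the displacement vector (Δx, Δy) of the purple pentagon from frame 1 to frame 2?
(-1.4, 0.3)

The purple pentagon was at (8.1, 0.6) in frame 1 and (6.7, 0.9) in frame 2.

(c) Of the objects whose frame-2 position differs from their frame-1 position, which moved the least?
the blue square

(moved 0.6)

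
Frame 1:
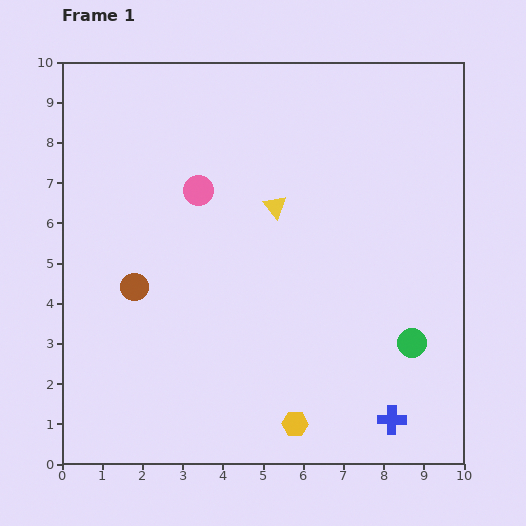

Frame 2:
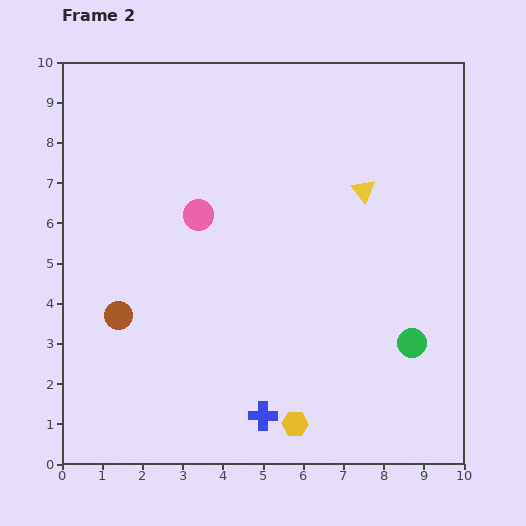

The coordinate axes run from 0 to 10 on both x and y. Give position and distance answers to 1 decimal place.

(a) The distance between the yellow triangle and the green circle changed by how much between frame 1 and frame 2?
-0.8

Distance in frame 1: 4.8. Distance in frame 2: 4.0.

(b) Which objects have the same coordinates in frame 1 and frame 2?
the green circle, the yellow hexagon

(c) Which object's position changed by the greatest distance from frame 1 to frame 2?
the blue cross

(moved 3.2; next 2.2)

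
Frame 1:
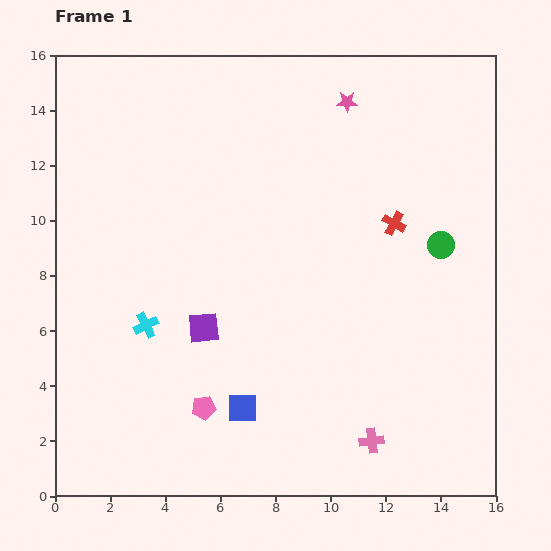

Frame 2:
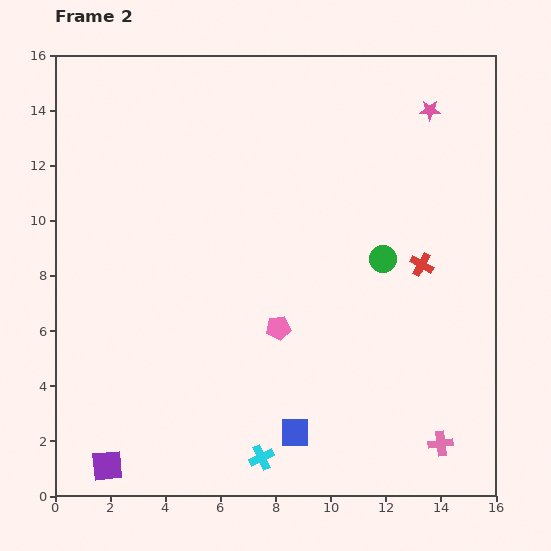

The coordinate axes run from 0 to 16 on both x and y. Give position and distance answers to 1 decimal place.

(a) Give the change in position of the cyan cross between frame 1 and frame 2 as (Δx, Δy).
(4.2, -4.8)

The cyan cross was at (3.3, 6.2) in frame 1 and (7.5, 1.4) in frame 2.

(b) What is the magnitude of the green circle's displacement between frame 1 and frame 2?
2.2

The green circle moved from (14.0, 9.1) to (11.9, 8.6), a distance of √(2.1² + 0.5²) ≈ 2.2.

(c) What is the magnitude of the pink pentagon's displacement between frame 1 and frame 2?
4.0

The pink pentagon moved from (5.4, 3.2) to (8.1, 6.1), a distance of √(2.7² + 2.9²) ≈ 4.0.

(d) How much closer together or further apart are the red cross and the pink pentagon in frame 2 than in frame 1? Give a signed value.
-3.9

Distance in frame 1: 9.6. Distance in frame 2: 5.7.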